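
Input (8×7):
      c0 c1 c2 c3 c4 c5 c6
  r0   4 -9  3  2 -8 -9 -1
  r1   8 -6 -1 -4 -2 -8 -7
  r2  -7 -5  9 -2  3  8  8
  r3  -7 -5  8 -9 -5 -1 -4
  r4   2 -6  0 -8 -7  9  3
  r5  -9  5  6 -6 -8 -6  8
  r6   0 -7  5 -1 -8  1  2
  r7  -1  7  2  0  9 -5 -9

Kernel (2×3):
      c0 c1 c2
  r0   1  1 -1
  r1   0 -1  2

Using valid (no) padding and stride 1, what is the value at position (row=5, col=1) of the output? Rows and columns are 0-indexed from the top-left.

10

The receptive field on the input at this output position is [5 6 -6 / -7 5 -1]. Elementwise product with the kernel and sum: 5·1 + 6·1 + -6·-1 + 5·-1 + -1·2.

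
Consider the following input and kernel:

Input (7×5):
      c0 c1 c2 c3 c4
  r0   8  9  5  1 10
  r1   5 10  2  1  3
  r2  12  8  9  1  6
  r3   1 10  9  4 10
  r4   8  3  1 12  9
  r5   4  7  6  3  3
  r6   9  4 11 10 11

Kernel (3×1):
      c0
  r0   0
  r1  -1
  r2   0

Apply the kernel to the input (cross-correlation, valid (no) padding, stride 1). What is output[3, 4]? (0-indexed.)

The receptive field on the input at this output position is [10 / 9 / 3]. Elementwise product with the kernel and sum: 9·-1.

-9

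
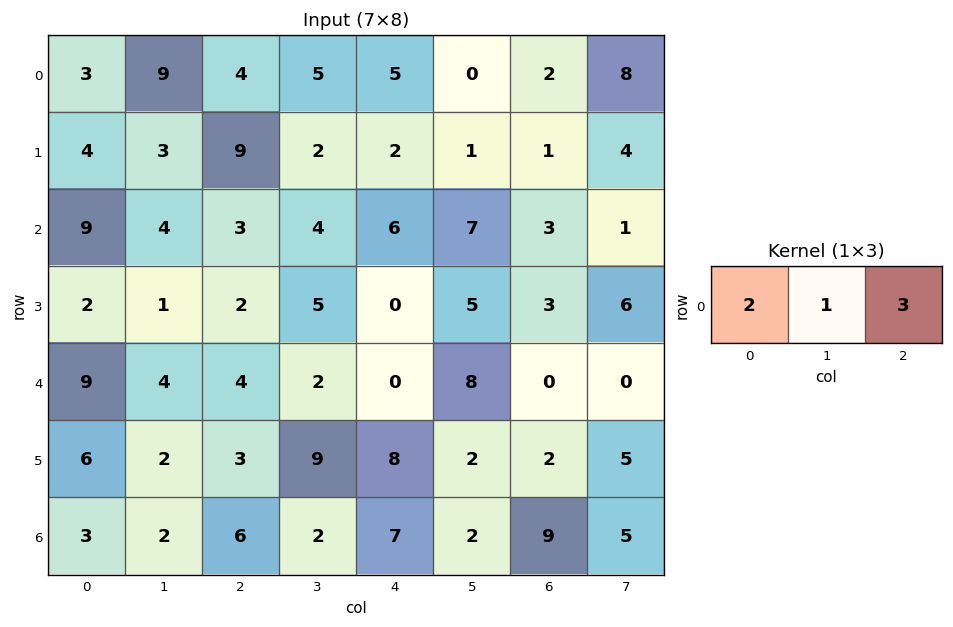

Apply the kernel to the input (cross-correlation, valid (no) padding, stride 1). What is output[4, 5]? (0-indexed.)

The receptive field on the input at this output position is [8 0 0]. Elementwise product with the kernel and sum: 8·2 + 0·1 + 0·3.

16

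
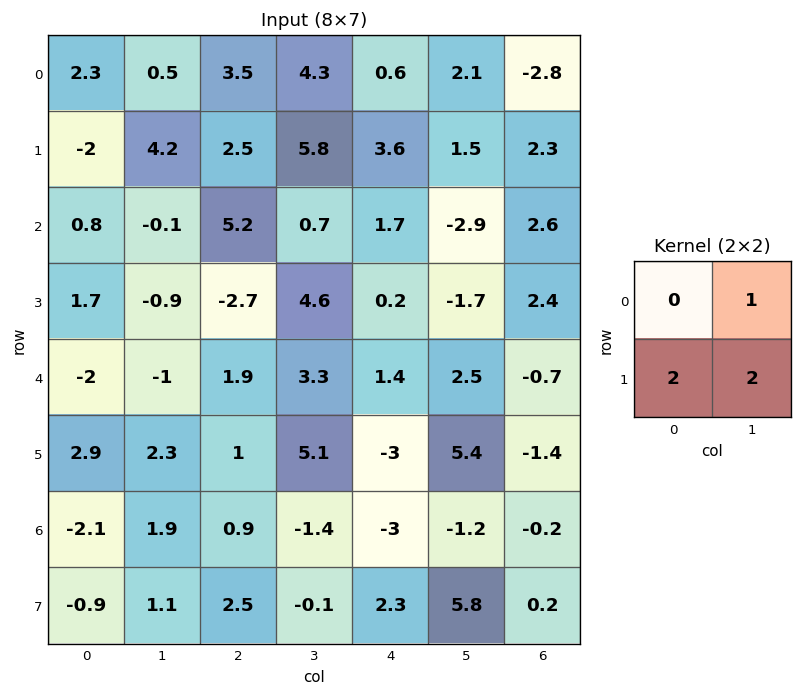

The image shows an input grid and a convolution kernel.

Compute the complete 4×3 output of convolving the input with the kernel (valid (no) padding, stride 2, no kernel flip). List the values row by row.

4.9 20.9 12.3
1.5 4.5 -5.9
9.4 15.5 7.3
2.3 3.4 15

Output[0,0]: The receptive field on the input at this output position is [2.3 0.5 / -2 4.2]. Elementwise product with the kernel and sum: 0.5·1 + -2·2 + 4.2·2.
Output[0,1]: The receptive field on the input at this output position is [3.5 4.3 / 2.5 5.8]. Elementwise product with the kernel and sum: 4.3·1 + 2.5·2 + 5.8·2.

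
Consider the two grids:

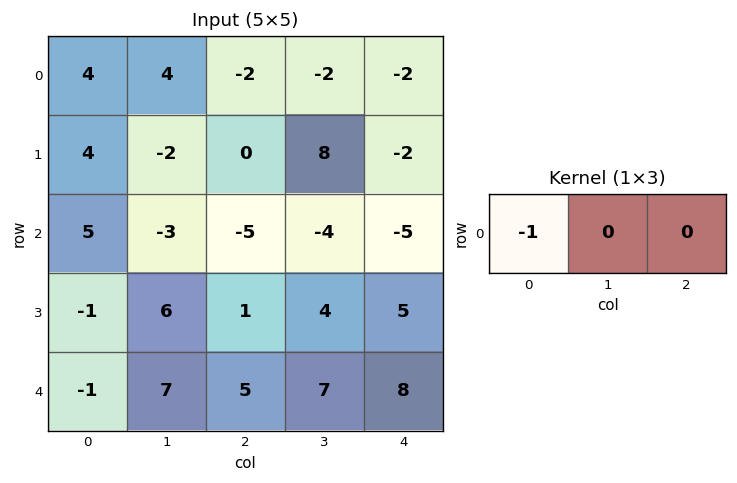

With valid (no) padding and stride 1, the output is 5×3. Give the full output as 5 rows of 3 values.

Output[0,0]: The receptive field on the input at this output position is [4 4 -2]. Elementwise product with the kernel and sum: 4·-1.

-4 -4 2
-4 2 0
-5 3 5
1 -6 -1
1 -7 -5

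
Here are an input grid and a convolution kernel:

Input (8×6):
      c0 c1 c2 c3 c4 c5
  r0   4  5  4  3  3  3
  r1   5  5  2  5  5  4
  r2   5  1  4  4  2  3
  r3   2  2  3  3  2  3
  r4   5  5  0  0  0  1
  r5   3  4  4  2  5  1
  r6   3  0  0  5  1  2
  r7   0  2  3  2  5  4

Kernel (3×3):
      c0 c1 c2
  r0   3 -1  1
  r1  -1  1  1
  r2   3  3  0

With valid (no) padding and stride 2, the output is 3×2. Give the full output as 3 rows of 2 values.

31 44
51 12
24 18

Output[0,0]: The receptive field on the input at this output position is [4 5 4 / 5 5 2 / 5 1 4]. Elementwise product with the kernel and sum: 4·3 + 5·-1 + 4·1 + 5·-1 + 5·1 + 2·1 + 5·3 + 1·3.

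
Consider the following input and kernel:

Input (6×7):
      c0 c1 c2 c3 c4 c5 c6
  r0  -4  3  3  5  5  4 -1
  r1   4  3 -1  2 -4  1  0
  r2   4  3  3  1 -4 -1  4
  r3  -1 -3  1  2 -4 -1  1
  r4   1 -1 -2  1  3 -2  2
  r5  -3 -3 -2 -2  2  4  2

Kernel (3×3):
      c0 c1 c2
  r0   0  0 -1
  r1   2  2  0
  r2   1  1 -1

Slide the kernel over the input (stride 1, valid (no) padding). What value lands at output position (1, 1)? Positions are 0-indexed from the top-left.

The receptive field on the input at this output position is [3 -1 2 / 3 3 1 / -3 1 2]. Elementwise product with the kernel and sum: 2·-1 + 3·2 + 3·2 + -3·1 + 1·1 + 2·-1.

6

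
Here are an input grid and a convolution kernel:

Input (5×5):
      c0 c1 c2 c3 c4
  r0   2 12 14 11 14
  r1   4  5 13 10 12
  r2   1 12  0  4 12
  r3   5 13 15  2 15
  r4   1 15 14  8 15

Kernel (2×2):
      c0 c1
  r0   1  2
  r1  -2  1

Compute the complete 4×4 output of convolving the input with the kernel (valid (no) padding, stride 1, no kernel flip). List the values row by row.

Output[0,0]: The receptive field on the input at this output position is [2 12 / 4 5]. Elementwise product with the kernel and sum: 2·1 + 12·2 + 4·-2 + 5·1.

23 43 20 31
24 7 37 38
28 1 -20 39
44 27 -1 31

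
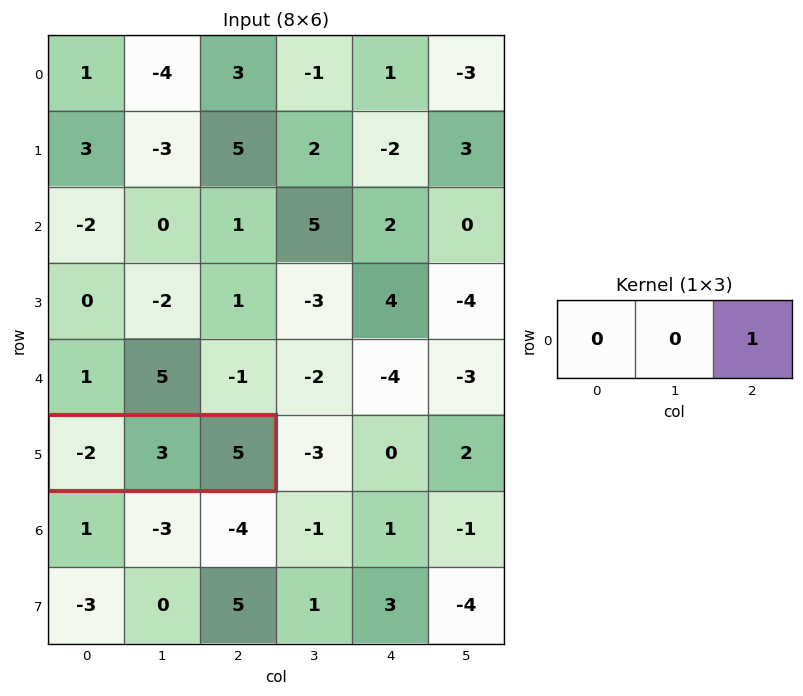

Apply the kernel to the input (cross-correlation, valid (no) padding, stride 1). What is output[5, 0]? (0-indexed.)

5

The receptive field on the input at this output position is [-2 3 5]. Elementwise product with the kernel and sum: 5·1.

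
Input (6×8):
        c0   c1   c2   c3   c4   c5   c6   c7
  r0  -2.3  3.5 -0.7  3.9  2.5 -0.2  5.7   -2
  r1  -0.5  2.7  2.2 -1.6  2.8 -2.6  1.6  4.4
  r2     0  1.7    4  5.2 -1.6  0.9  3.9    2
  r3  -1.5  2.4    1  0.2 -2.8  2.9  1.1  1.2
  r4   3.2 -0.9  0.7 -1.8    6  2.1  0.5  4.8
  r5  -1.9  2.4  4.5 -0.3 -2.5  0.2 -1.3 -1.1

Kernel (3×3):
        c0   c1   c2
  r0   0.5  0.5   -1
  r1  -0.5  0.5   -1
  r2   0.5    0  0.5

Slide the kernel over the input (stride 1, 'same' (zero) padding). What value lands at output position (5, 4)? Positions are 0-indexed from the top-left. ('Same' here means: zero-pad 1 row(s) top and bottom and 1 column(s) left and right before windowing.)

-1.3

The receptive field on the zero-padded input at this output position is [-1.8 6 2.1 / -0.3 -2.5 0.2 / 0 0 0]. Elementwise product with the kernel and sum: -1.8·0.5 + 6·0.5 + 2.1·-1 + -0.3·-0.5 + -2.5·0.5 + 0.2·-1 + 0·0.5 + 0·0.5.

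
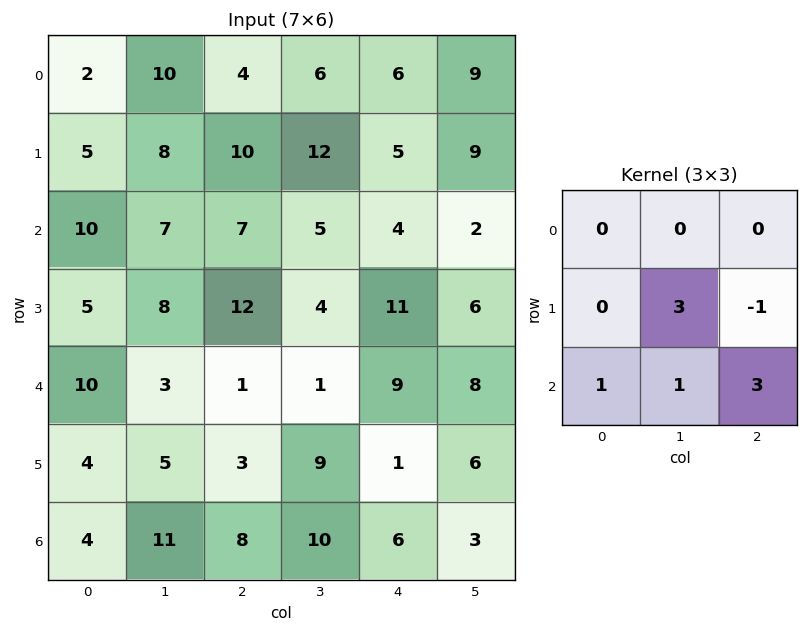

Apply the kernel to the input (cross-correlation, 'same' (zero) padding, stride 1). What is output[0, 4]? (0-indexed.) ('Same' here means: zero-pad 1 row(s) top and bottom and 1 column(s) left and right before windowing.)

The receptive field on the zero-padded input at this output position is [0 0 0 / 6 6 9 / 12 5 9]. Elementwise product with the kernel and sum: 6·3 + 9·-1 + 12·1 + 5·1 + 9·3.

53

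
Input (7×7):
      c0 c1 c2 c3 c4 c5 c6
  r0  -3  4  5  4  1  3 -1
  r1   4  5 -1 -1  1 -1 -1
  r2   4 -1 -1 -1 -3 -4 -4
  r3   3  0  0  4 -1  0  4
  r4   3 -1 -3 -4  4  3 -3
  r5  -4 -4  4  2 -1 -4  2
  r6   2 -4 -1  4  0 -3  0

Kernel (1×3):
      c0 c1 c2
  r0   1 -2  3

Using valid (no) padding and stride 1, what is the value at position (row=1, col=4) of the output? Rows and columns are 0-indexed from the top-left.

0

The receptive field on the input at this output position is [1 -1 -1]. Elementwise product with the kernel and sum: 1·1 + -1·-2 + -1·3.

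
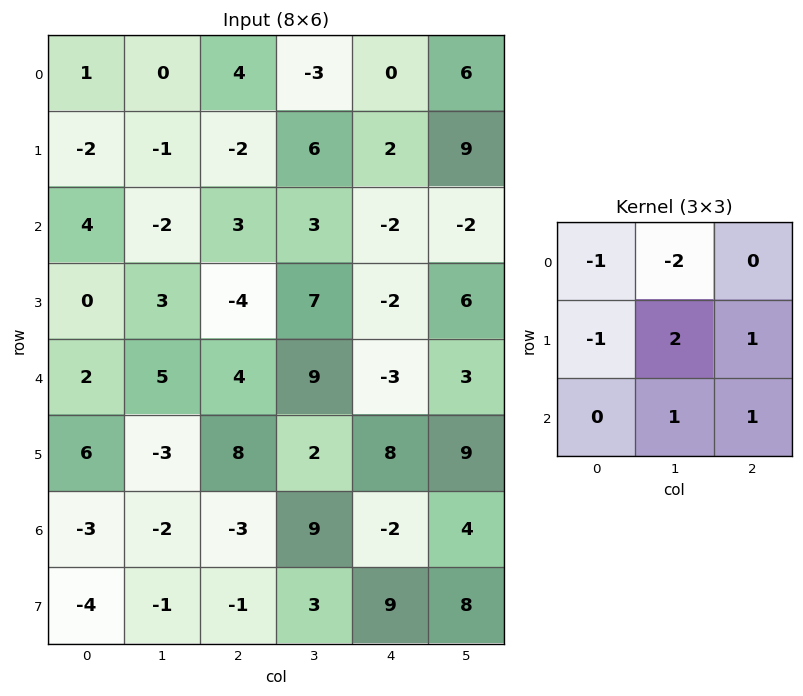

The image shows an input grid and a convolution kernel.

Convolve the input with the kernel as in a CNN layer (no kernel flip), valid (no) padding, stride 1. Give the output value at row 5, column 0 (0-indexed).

-6

The receptive field on the input at this output position is [6 -3 8 / -3 -2 -3 / -4 -1 -1]. Elementwise product with the kernel and sum: 6·-1 + -3·-2 + -3·-1 + -2·2 + -3·1 + -1·1 + -1·1.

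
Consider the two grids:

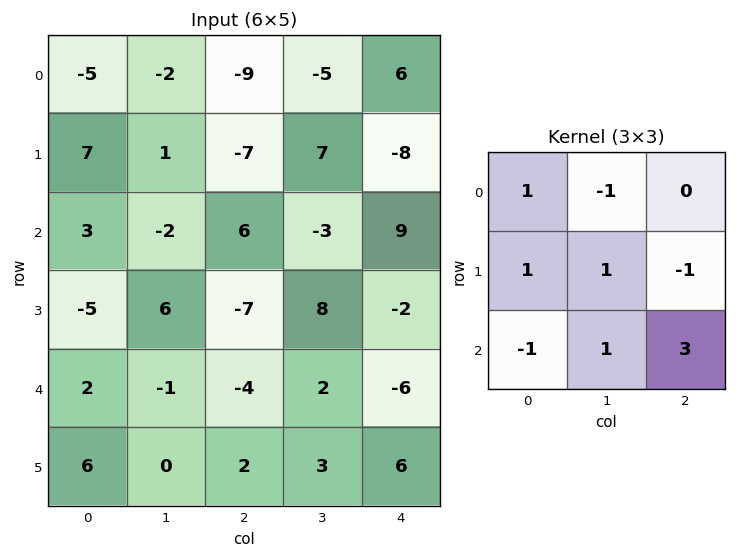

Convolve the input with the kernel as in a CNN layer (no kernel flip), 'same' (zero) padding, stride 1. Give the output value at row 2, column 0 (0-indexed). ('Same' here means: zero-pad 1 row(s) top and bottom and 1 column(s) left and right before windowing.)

11

The receptive field on the zero-padded input at this output position is [0 7 1 / 0 3 -2 / 0 -5 6]. Elementwise product with the kernel and sum: 0·1 + 7·-1 + 0·1 + 3·1 + -2·-1 + 0·-1 + -5·1 + 6·3.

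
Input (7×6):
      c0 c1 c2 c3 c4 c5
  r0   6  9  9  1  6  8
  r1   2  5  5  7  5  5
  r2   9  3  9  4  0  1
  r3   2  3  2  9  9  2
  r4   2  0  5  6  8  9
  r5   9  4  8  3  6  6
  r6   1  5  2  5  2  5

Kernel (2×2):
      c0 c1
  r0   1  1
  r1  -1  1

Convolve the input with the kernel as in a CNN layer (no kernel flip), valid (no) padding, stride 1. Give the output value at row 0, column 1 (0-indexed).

18

The receptive field on the input at this output position is [9 9 / 5 5]. Elementwise product with the kernel and sum: 9·1 + 9·1 + 5·-1 + 5·1.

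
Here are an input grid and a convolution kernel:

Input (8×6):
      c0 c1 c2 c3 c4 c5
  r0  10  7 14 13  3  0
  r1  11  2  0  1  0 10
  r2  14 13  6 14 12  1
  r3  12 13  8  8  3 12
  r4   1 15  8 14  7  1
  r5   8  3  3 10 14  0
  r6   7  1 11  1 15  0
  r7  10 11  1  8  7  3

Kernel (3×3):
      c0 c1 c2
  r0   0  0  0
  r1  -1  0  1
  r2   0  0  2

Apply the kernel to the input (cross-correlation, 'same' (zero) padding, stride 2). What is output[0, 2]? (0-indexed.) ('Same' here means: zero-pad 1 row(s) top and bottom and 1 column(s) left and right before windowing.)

The receptive field on the zero-padded input at this output position is [0 0 0 / 13 3 0 / 1 0 10]. Elementwise product with the kernel and sum: 13·-1 + 0·1 + 10·2.

7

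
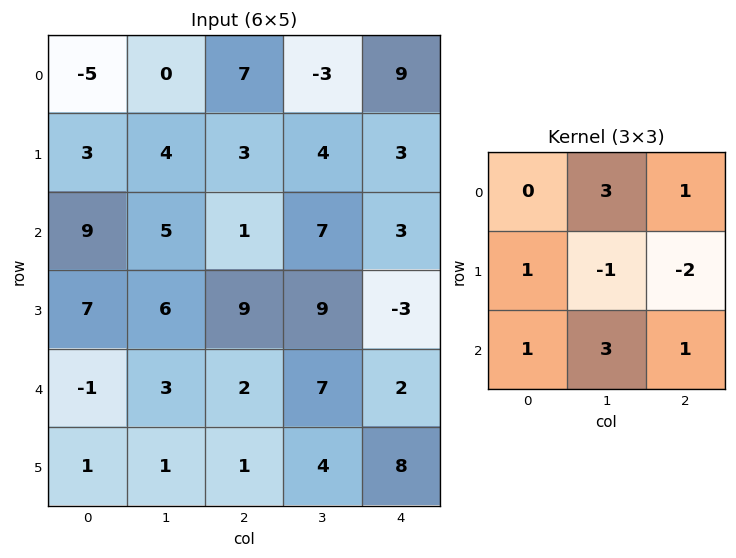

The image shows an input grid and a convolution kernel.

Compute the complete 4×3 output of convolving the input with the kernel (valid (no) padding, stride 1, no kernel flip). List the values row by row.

Output[0,0]: The receptive field on the input at this output position is [-5 0 7 / 3 4 3 / 9 5 1]. Elementwise product with the kernel and sum: 0·3 + 7·1 + 3·1 + 4·-1 + 3·-2 + 9·1 + 5·3 + 1·1.
Output[0,1]: The receptive field on the input at this output position is [0 7 -3 / 4 3 4 / 5 1 7]. Elementwise product with the kernel and sum: 7·3 + -3·1 + 4·1 + 3·-1 + 4·-2 + 5·1 + 1·3 + 7·1.

25 26 18
51 45 36
9 5 55
24 31 36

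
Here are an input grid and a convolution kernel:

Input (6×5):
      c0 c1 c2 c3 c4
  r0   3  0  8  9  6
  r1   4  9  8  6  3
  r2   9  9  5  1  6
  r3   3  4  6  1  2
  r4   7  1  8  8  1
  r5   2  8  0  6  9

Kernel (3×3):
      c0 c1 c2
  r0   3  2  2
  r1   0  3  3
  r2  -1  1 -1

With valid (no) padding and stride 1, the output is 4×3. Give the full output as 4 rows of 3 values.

Output[0,0]: The receptive field on the input at this output position is [3 0 8 / 4 9 8 / 9 9 5]. Elementwise product with the kernel and sum: 3·3 + 0·2 + 8·2 + 9·3 + 8·3 + 9·-1 + 9·1 + 5·-1.

71 71 71
83 74 56
71 59 37
62 60 48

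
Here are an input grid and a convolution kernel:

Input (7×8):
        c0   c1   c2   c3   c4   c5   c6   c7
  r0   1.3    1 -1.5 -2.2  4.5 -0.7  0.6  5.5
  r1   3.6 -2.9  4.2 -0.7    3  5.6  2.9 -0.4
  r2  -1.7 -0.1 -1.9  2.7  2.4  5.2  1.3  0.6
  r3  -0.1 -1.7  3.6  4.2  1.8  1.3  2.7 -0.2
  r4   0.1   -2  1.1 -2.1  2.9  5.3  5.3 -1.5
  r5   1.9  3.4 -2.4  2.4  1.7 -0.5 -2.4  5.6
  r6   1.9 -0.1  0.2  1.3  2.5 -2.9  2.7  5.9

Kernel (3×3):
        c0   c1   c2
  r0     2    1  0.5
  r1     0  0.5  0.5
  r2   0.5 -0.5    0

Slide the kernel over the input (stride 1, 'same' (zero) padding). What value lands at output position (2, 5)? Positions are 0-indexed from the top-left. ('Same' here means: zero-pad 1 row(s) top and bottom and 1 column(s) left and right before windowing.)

16.55

The receptive field on the zero-padded input at this output position is [3 5.6 2.9 / 2.4 5.2 1.3 / 1.8 1.3 2.7]. Elementwise product with the kernel and sum: 3·2 + 5.6·1 + 2.9·0.5 + 5.2·0.5 + 1.3·0.5 + 1.8·0.5 + 1.3·-0.5.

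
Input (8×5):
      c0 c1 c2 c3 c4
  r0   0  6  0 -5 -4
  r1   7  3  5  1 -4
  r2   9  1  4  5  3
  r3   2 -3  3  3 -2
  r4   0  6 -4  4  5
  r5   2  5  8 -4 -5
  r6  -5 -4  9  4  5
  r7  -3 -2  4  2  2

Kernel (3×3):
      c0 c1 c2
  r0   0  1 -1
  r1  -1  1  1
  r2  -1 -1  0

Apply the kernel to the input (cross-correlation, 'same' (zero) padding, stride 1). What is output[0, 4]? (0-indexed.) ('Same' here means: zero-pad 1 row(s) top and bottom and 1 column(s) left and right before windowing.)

The receptive field on the zero-padded input at this output position is [0 0 0 / -5 -4 0 / 1 -4 0]. Elementwise product with the kernel and sum: 0·1 + 0·-1 + -5·-1 + -4·1 + 0·1 + 1·-1 + -4·-1.

4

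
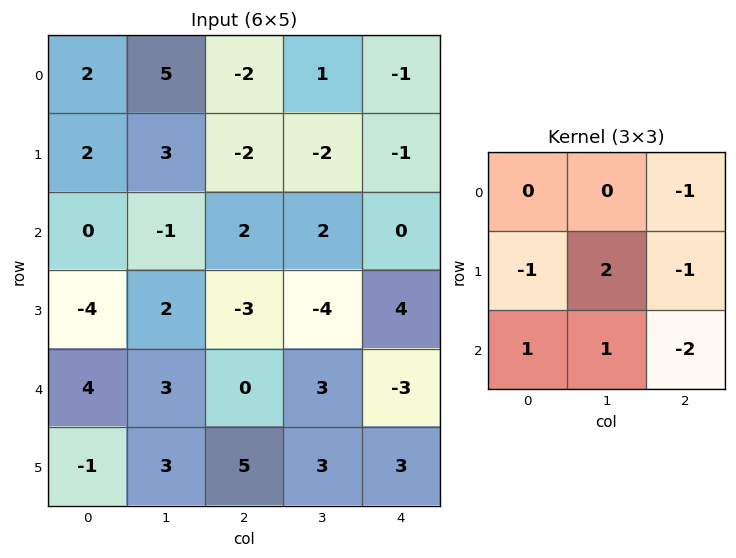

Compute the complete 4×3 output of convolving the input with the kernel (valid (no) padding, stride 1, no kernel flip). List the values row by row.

Output[0,0]: The receptive field on the input at this output position is [2 5 -2 / 2 3 -2 / 0 -1 2]. Elementwise product with the kernel and sum: -2·-1 + 2·-1 + 3·2 + -2·-1 + 0·1 + -1·1 + 2·-2.
Output[0,1]: The receptive field on the input at this output position is [5 -2 1 / 3 -2 -2 / -1 2 2]. Elementwise product with the kernel and sum: 1·-1 + 3·-1 + -2·2 + -2·-1 + -1·1 + 2·1 + 2·-2.

3 -9 4
2 12 -12
16 -9 0
-3 0 7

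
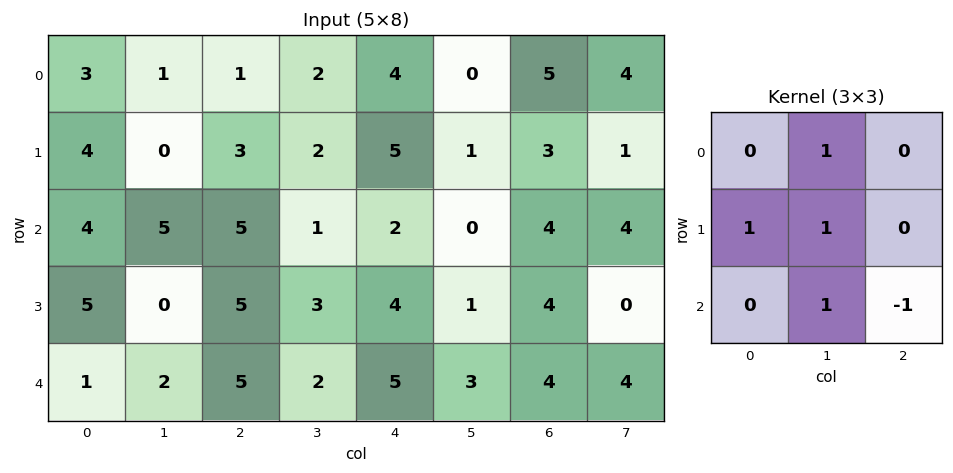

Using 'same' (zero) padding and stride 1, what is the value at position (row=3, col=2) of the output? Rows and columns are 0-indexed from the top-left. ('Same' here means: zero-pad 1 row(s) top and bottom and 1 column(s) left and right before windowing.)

13

The receptive field on the zero-padded input at this output position is [5 5 1 / 0 5 3 / 2 5 2]. Elementwise product with the kernel and sum: 5·1 + 0·1 + 5·1 + 5·1 + 2·-1.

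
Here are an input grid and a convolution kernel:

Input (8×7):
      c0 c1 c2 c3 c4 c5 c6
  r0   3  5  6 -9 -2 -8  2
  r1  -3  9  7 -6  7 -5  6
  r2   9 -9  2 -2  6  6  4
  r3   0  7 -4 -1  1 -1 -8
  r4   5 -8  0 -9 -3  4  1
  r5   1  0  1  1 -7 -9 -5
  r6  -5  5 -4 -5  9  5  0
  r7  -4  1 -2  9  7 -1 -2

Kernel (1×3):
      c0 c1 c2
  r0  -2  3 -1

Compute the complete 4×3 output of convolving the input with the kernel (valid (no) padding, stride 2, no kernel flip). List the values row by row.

3 -37 -22
-47 -16 2
-34 -24 17
29 -16 -3

Output[0,0]: The receptive field on the input at this output position is [3 5 6]. Elementwise product with the kernel and sum: 3·-2 + 5·3 + 6·-1.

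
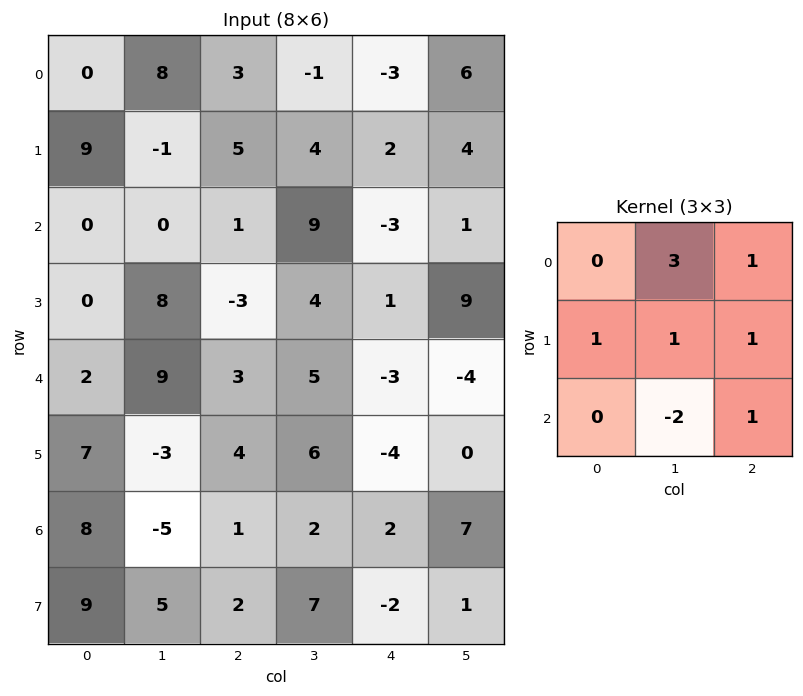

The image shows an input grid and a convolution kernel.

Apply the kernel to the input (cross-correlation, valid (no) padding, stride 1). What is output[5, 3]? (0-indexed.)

The receptive field on the input at this output position is [6 -4 0 / 2 2 7 / 7 -2 1]. Elementwise product with the kernel and sum: -4·3 + 0·1 + 2·1 + 2·1 + 7·1 + -2·-2 + 1·1.

4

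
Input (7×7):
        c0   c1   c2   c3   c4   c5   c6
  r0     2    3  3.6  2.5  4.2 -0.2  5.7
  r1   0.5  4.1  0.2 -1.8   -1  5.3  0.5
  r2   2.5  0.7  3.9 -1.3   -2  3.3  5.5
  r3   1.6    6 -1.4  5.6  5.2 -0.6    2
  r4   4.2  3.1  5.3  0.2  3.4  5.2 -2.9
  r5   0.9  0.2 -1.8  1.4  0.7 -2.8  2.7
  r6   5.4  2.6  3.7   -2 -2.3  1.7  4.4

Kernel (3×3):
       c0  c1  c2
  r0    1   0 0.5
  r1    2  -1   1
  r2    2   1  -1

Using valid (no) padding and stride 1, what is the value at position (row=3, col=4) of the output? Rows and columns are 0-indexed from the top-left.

0.8

The receptive field on the input at this output position is [5.2 -0.6 2 / 3.4 5.2 -2.9 / 0.7 -2.8 2.7]. Elementwise product with the kernel and sum: 5.2·1 + 2·0.5 + 3.4·2 + 5.2·-1 + -2.9·1 + 0.7·2 + -2.8·1 + 2.7·-1.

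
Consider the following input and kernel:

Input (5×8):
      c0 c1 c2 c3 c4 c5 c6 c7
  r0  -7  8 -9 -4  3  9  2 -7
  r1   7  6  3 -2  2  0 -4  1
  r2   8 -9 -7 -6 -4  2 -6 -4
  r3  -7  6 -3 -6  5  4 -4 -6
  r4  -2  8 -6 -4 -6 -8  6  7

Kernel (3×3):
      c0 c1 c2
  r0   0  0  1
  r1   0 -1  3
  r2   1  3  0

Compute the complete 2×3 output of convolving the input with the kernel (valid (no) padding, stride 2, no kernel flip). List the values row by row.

Output[0,0]: The receptive field on the input at this output position is [-7 8 -9 / 7 6 3 / 8 -9 -7]. Elementwise product with the kernel and sum: -9·1 + 6·-1 + 3·3 + 8·1 + -9·3.

-25 -14 -8
0 -1 -52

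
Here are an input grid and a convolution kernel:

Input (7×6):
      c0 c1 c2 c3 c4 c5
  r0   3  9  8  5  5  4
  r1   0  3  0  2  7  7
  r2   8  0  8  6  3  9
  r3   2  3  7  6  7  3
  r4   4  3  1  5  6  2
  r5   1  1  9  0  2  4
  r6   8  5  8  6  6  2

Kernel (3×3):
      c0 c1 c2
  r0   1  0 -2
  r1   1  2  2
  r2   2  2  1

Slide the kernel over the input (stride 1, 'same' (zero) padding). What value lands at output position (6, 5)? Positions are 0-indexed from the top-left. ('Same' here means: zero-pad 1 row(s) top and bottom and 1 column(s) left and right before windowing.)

12

The receptive field on the zero-padded input at this output position is [2 4 0 / 6 2 0 / 0 0 0]. Elementwise product with the kernel and sum: 2·1 + 0·-2 + 6·1 + 2·2 + 0·2 + 0·2 + 0·2 + 0·1.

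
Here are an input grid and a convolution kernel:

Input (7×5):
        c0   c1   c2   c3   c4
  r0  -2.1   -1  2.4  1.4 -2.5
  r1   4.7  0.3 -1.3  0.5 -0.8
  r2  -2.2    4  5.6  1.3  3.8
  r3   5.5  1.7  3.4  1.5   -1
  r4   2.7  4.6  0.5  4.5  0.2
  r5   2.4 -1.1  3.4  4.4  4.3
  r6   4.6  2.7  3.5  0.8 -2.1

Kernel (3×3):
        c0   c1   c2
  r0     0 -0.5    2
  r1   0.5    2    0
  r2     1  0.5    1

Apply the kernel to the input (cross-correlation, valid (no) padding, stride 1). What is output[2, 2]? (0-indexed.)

14.6

The receptive field on the input at this output position is [5.6 1.3 3.8 / 3.4 1.5 -1 / 0.5 4.5 0.2]. Elementwise product with the kernel and sum: 1.3·-0.5 + 3.8·2 + 3.4·0.5 + 1.5·2 + 0.5·1 + 4.5·0.5 + 0.2·1.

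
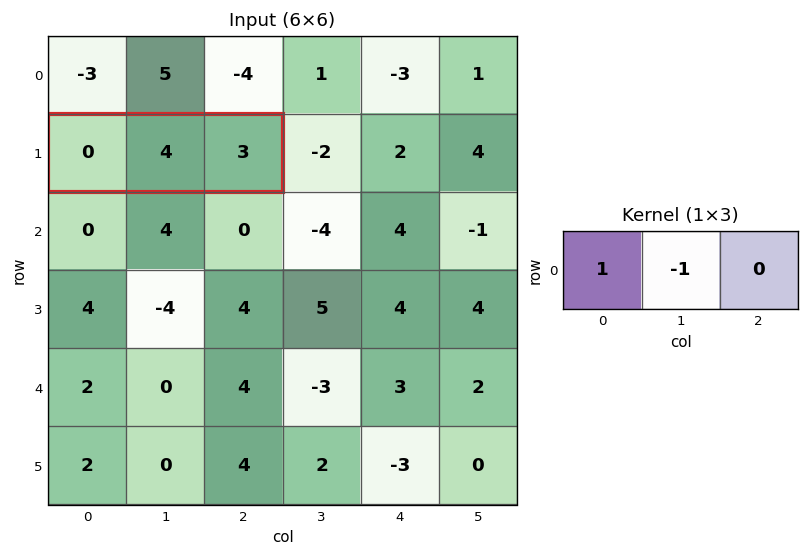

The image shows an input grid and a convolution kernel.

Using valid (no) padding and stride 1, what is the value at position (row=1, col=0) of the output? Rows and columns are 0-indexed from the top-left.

The receptive field on the input at this output position is [0 4 3]. Elementwise product with the kernel and sum: 0·1 + 4·-1.

-4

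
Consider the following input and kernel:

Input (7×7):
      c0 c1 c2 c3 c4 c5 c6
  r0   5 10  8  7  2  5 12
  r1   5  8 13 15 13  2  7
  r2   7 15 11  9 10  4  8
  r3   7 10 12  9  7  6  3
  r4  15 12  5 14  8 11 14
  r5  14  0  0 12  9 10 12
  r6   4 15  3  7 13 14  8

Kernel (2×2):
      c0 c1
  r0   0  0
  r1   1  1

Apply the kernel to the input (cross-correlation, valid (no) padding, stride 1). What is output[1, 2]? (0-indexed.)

20

The receptive field on the input at this output position is [13 15 / 11 9]. Elementwise product with the kernel and sum: 11·1 + 9·1.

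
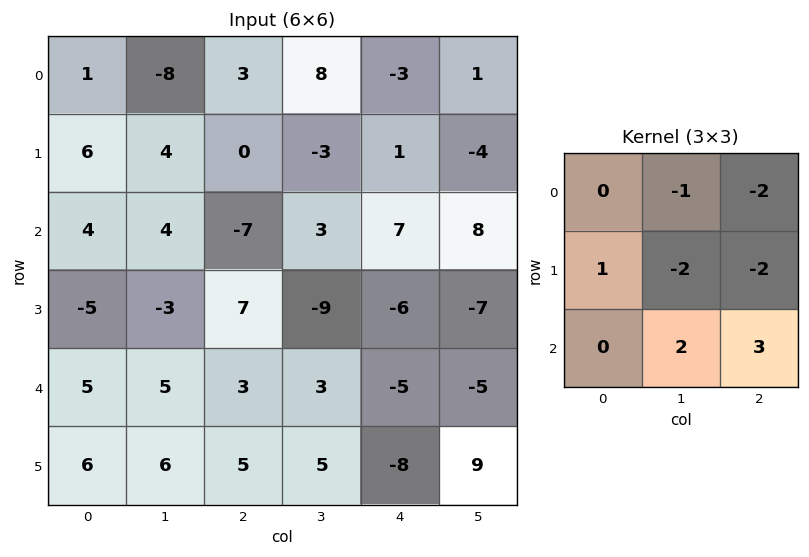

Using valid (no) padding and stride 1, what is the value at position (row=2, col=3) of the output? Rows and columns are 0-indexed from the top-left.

The receptive field on the input at this output position is [3 7 8 / -9 -6 -7 / 3 -5 -5]. Elementwise product with the kernel and sum: 7·-1 + 8·-2 + -9·1 + -6·-2 + -7·-2 + -5·2 + -5·3.

-31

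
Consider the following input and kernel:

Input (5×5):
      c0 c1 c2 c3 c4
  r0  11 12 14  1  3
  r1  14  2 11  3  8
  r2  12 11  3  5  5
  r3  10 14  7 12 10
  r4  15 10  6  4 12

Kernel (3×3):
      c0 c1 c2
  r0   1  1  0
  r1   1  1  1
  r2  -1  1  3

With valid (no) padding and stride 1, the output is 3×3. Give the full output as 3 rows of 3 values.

Output[0,0]: The receptive field on the input at this output position is [11 12 14 / 14 2 11 / 12 11 3]. Elementwise product with the kernel and sum: 11·1 + 12·1 + 14·1 + 2·1 + 11·1 + 12·-1 + 11·1 + 3·3.

58 49 54
67 61 62
67 55 71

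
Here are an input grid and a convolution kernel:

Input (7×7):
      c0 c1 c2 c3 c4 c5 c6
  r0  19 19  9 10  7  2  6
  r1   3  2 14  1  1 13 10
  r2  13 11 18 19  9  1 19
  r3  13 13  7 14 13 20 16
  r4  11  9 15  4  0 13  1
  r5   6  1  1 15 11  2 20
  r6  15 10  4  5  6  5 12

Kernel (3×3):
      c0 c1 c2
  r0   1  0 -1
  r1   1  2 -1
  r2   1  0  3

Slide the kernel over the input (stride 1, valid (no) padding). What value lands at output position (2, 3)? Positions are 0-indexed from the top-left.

The receptive field on the input at this output position is [19 9 1 / 14 13 20 / 4 0 13]. Elementwise product with the kernel and sum: 19·1 + 1·-1 + 14·1 + 13·2 + 20·-1 + 4·1 + 13·3.

81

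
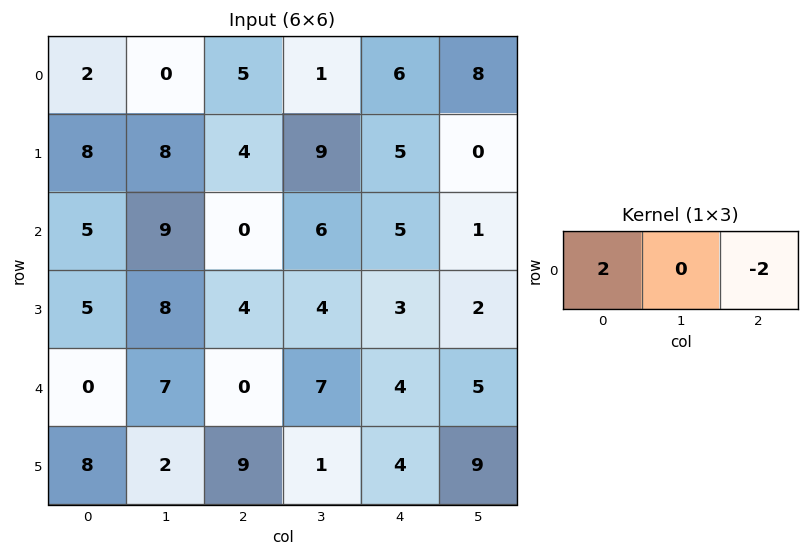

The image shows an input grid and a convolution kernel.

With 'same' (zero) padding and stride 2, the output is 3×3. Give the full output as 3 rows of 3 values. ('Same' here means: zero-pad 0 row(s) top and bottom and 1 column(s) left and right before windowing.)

Output[0,0]: The receptive field on the zero-padded input at this output position is [0 2 0]. Elementwise product with the kernel and sum: 0·2 + 0·-2.
Output[0,1]: The receptive field on the zero-padded input at this output position is [0 5 1]. Elementwise product with the kernel and sum: 0·2 + 1·-2.

0 -2 -14
-18 6 10
-14 0 4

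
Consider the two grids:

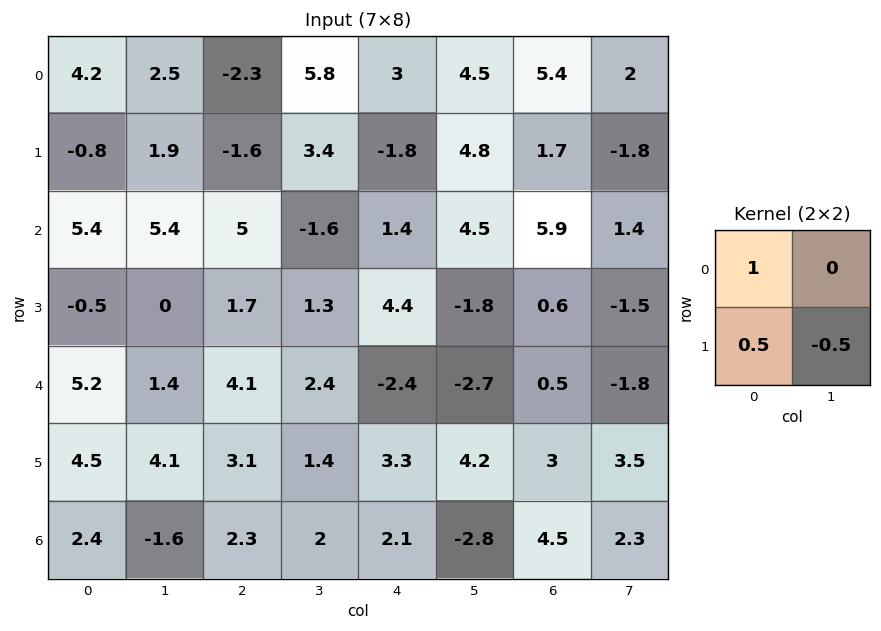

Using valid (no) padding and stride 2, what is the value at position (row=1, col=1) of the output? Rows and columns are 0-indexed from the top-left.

The receptive field on the input at this output position is [5 -1.6 / 1.7 1.3]. Elementwise product with the kernel and sum: 5·1 + 1.7·0.5 + 1.3·-0.5.

5.2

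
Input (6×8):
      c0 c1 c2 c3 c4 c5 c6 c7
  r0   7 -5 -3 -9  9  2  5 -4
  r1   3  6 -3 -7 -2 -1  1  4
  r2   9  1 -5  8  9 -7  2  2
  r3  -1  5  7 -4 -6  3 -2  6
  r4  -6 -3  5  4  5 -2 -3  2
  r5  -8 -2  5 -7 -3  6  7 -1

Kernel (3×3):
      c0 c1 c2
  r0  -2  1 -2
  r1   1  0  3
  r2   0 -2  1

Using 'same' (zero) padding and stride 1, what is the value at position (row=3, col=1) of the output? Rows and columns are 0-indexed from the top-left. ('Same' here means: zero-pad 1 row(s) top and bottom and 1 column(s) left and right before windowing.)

The receptive field on the zero-padded input at this output position is [9 1 -5 / -1 5 7 / -6 -3 5]. Elementwise product with the kernel and sum: 9·-2 + 1·1 + -5·-2 + -1·1 + 7·3 + -3·-2 + 5·1.

24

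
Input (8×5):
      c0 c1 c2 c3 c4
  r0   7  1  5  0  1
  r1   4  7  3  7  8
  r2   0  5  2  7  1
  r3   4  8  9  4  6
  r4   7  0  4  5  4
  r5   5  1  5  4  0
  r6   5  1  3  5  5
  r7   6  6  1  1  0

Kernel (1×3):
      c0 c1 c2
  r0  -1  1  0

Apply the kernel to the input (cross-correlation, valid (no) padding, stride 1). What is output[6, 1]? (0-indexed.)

The receptive field on the input at this output position is [1 3 5]. Elementwise product with the kernel and sum: 1·-1 + 3·1.

2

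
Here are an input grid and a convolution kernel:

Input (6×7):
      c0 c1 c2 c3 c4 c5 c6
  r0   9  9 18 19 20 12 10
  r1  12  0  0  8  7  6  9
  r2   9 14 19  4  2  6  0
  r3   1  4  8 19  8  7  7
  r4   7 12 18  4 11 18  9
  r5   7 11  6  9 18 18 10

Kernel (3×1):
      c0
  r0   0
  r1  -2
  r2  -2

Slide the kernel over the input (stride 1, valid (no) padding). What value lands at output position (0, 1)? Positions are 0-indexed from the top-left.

The receptive field on the input at this output position is [9 / 0 / 14]. Elementwise product with the kernel and sum: 0·-2 + 14·-2.

-28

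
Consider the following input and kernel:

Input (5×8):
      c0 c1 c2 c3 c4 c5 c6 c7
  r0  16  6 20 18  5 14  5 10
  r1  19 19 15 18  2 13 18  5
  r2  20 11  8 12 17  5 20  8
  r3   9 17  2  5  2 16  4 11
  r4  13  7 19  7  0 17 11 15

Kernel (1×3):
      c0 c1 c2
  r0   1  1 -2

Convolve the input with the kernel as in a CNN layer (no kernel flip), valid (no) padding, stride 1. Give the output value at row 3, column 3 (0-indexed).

-25

The receptive field on the input at this output position is [5 2 16]. Elementwise product with the kernel and sum: 5·1 + 2·1 + 16·-2.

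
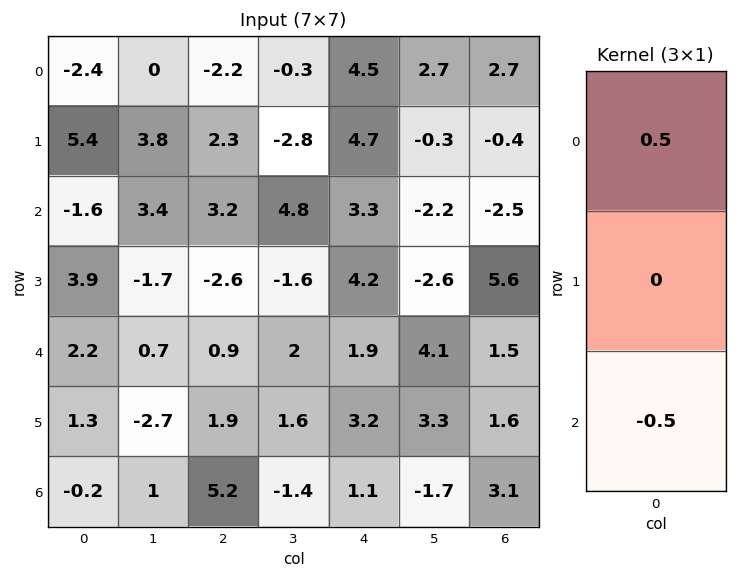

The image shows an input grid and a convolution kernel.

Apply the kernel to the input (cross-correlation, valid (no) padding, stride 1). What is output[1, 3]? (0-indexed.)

-0.6

The receptive field on the input at this output position is [-2.8 / 4.8 / -1.6]. Elementwise product with the kernel and sum: -2.8·0.5 + -1.6·-0.5.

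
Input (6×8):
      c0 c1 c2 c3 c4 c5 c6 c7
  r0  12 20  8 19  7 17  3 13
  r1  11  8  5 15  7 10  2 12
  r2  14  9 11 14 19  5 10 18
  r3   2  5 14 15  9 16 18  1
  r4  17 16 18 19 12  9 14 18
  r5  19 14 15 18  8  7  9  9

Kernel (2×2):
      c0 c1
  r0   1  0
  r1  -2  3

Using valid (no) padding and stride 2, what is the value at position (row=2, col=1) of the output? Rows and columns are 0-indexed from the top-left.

42

The receptive field on the input at this output position is [18 19 / 15 18]. Elementwise product with the kernel and sum: 18·1 + 15·-2 + 18·3.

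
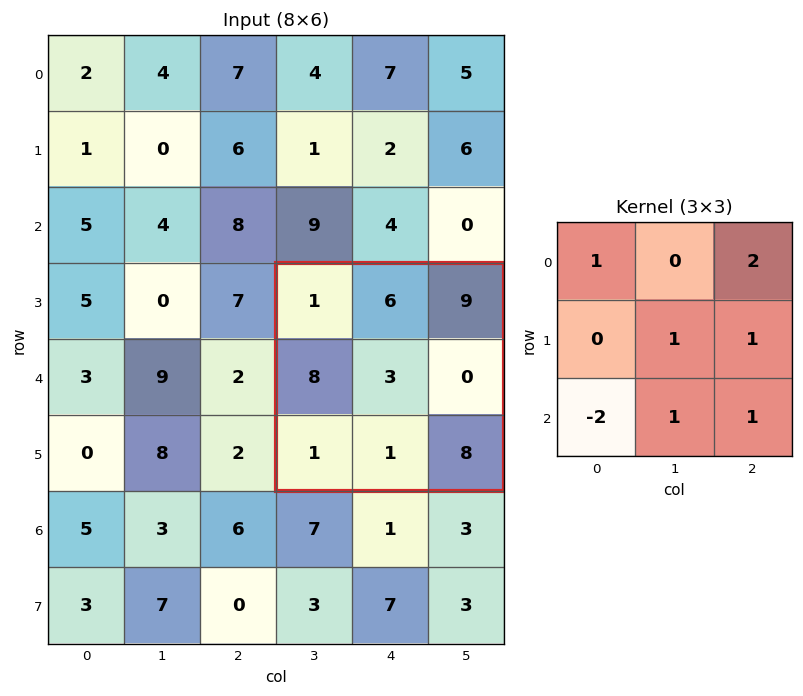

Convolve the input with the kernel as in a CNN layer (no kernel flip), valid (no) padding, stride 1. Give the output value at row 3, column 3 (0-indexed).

29

The receptive field on the input at this output position is [1 6 9 / 8 3 0 / 1 1 8]. Elementwise product with the kernel and sum: 1·1 + 9·2 + 3·1 + 0·1 + 1·-2 + 1·1 + 8·1.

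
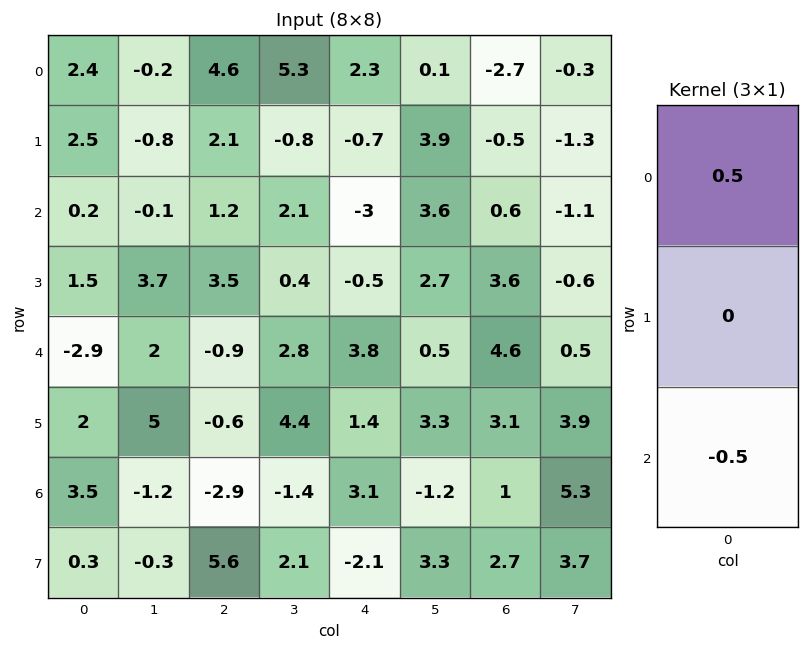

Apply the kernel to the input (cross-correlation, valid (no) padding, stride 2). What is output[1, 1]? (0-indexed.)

The receptive field on the input at this output position is [1.2 / 3.5 / -0.9]. Elementwise product with the kernel and sum: 1.2·0.5 + -0.9·-0.5.

1.05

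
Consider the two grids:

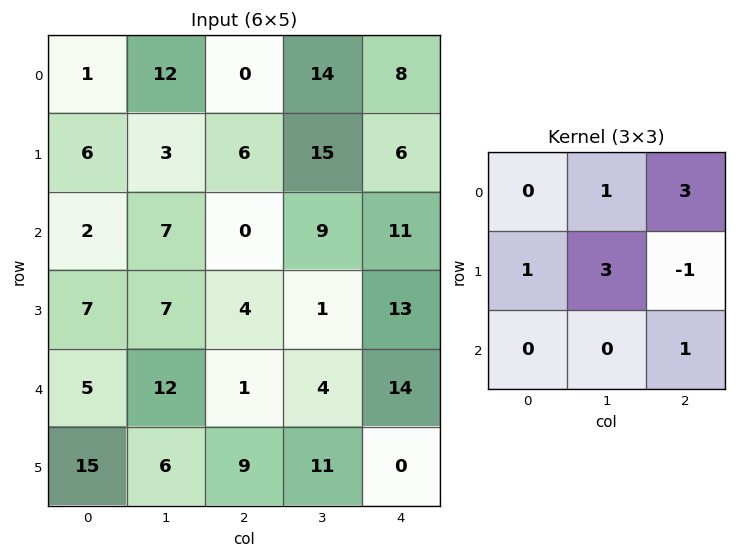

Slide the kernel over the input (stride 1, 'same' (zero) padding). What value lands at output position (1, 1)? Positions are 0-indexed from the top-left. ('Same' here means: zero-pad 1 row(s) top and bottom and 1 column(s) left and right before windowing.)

21

The receptive field on the zero-padded input at this output position is [1 12 0 / 6 3 6 / 2 7 0]. Elementwise product with the kernel and sum: 12·1 + 0·3 + 6·1 + 3·3 + 6·-1 + 0·1.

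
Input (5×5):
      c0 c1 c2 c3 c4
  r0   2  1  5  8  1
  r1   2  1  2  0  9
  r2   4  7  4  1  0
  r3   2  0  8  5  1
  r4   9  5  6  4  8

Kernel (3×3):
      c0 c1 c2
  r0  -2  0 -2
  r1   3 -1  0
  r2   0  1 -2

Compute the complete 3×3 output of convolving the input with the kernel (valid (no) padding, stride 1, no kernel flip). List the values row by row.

Output[0,0]: The receptive field on the input at this output position is [2 1 5 / 2 1 2 / 4 7 4]. Elementwise product with the kernel and sum: 2·-2 + 5·-2 + 2·3 + 1·-1 + 7·1 + 4·-2.
Output[0,1]: The receptive field on the input at this output position is [1 5 8 / 1 2 0 / 7 4 1]. Elementwise product with the kernel and sum: 1·-2 + 8·-2 + 1·3 + 2·-1 + 4·1 + 1·-2.

-10 -15 -5
-19 13 -8
-17 -26 -1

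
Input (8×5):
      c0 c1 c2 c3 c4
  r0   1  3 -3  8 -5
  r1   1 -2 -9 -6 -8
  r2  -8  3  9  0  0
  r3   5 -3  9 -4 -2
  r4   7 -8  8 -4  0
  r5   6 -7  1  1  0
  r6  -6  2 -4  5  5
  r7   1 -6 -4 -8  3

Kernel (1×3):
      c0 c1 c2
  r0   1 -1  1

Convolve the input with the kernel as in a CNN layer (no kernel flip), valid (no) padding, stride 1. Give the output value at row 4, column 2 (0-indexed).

The receptive field on the input at this output position is [8 -4 0]. Elementwise product with the kernel and sum: 8·1 + -4·-1 + 0·1.

12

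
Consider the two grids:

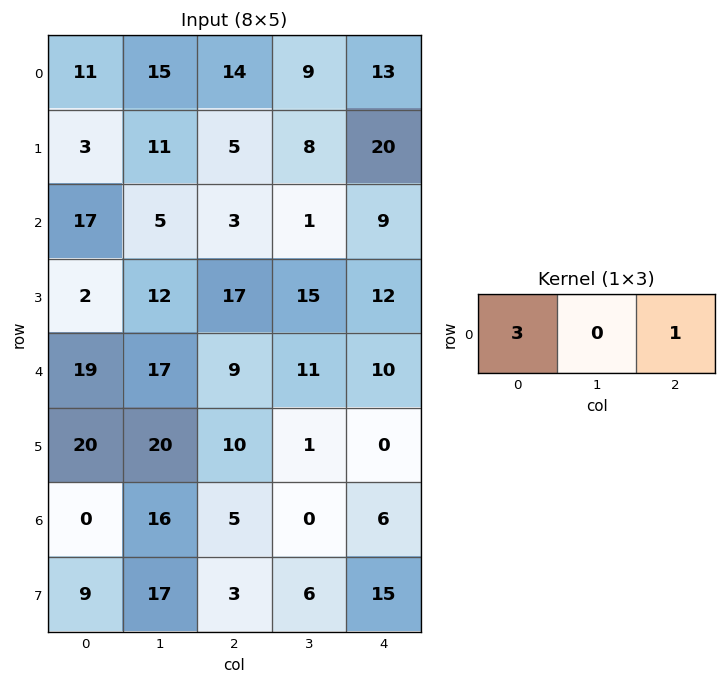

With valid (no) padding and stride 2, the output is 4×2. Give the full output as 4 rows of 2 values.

47 55
54 18
66 37
5 21

Output[0,0]: The receptive field on the input at this output position is [11 15 14]. Elementwise product with the kernel and sum: 11·3 + 14·1.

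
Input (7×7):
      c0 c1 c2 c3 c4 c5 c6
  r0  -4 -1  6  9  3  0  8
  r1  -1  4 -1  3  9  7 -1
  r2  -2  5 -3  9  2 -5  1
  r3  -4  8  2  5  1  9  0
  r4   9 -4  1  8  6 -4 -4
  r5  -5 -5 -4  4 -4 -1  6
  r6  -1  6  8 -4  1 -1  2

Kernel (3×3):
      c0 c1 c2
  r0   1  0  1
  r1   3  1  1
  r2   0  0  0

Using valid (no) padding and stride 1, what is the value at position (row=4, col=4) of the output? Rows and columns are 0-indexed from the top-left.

The receptive field on the input at this output position is [6 -4 -4 / -4 -1 6 / 1 -1 2]. Elementwise product with the kernel and sum: 6·1 + -4·1 + -4·3 + -1·1 + 6·1.

-5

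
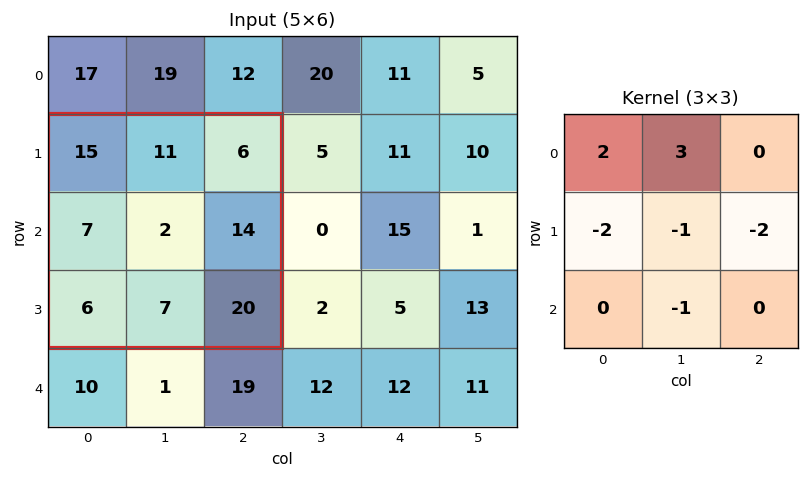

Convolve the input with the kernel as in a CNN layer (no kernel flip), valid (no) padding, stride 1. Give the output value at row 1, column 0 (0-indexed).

The receptive field on the input at this output position is [15 11 6 / 7 2 14 / 6 7 20]. Elementwise product with the kernel and sum: 15·2 + 11·3 + 7·-2 + 2·-1 + 14·-2 + 7·-1.

12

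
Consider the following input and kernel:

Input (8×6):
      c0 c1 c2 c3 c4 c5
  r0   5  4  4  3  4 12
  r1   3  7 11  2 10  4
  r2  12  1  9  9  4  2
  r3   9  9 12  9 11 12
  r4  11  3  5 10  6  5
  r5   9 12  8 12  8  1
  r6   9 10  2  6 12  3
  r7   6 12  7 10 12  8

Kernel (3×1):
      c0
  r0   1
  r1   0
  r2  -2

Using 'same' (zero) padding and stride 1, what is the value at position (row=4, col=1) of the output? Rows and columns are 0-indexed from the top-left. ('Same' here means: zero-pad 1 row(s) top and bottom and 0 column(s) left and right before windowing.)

The receptive field on the zero-padded input at this output position is [9 / 3 / 12]. Elementwise product with the kernel and sum: 9·1 + 12·-2.

-15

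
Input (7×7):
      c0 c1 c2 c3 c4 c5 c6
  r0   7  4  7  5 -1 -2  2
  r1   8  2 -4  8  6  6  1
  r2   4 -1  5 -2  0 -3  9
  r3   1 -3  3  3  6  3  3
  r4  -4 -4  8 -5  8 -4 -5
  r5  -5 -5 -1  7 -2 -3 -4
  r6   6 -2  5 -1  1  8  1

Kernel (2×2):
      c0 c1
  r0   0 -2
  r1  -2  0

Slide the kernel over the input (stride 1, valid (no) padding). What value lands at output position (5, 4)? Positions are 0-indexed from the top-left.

The receptive field on the input at this output position is [-2 -3 / 1 8]. Elementwise product with the kernel and sum: -3·-2 + 1·-2.

4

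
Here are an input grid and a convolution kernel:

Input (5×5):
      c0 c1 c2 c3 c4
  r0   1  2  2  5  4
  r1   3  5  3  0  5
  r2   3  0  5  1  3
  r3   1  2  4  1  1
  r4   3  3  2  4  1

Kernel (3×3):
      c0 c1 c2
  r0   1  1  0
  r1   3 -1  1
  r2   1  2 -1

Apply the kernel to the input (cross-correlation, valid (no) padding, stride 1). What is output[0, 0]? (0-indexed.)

The receptive field on the input at this output position is [1 2 2 / 3 5 3 / 3 0 5]. Elementwise product with the kernel and sum: 1·1 + 2·1 + 3·3 + 5·-1 + 3·1 + 3·1 + 0·2 + 5·-1.

8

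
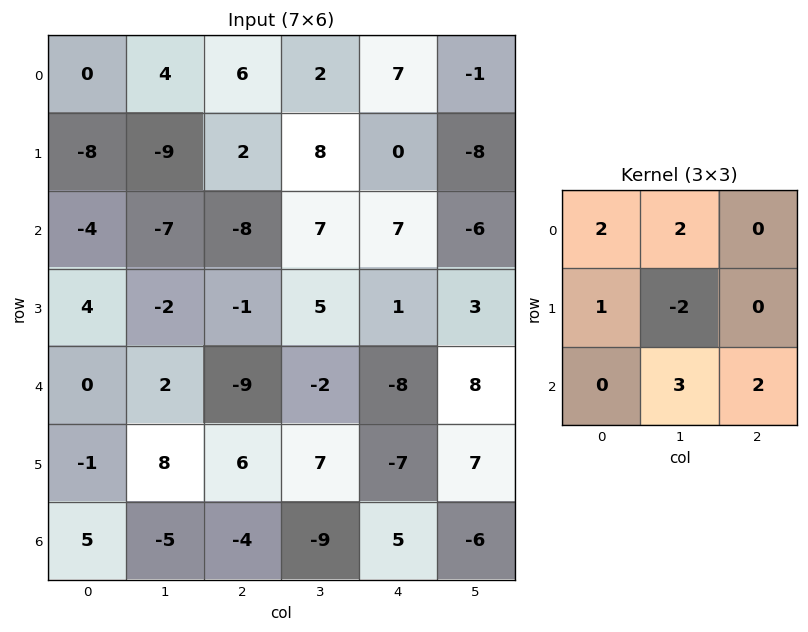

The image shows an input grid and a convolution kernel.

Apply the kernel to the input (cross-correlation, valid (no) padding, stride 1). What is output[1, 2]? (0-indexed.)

15

The receptive field on the input at this output position is [2 8 0 / -8 7 7 / -1 5 1]. Elementwise product with the kernel and sum: 2·2 + 8·2 + -8·1 + 7·-2 + 5·3 + 1·2.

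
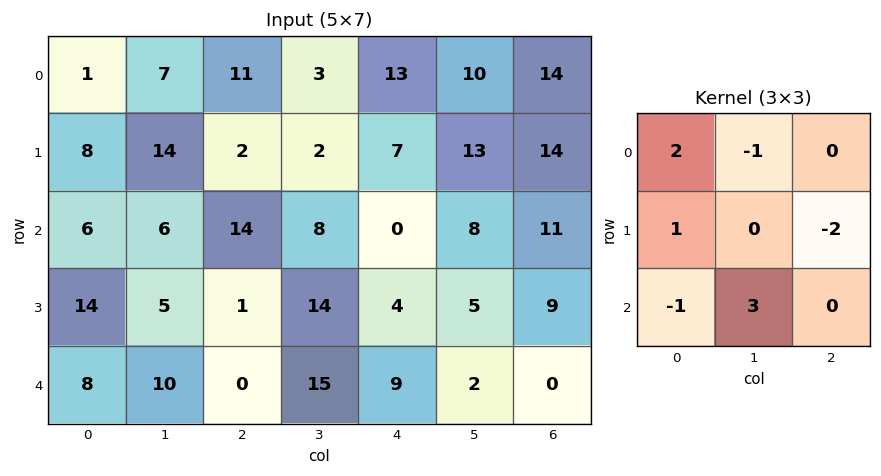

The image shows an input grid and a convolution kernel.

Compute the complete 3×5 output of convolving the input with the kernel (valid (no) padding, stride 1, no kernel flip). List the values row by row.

Output[0,0]: The receptive field on the input at this output position is [1 7 11 / 8 14 2 / 6 6 14]. Elementwise product with the kernel and sum: 1·2 + 7·-1 + 8·1 + 2·-2 + 6·-1 + 6·3.

11 49 17 -39 19
-19 14 57 -13 -10
40 -35 58 32 -25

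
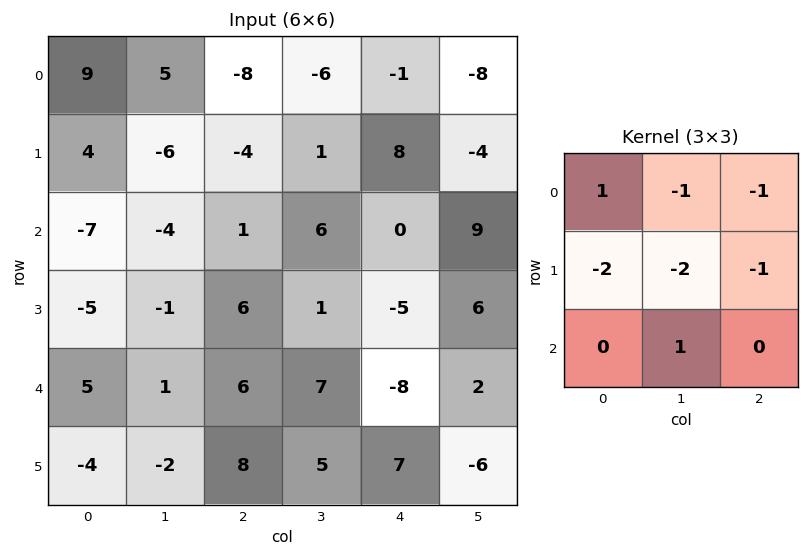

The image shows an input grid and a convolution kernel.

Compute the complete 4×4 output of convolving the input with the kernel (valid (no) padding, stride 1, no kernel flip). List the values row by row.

16 39 3 -11
34 3 -26 -29
3 -16 -7 -9
-30 -21 -3 7

Output[0,0]: The receptive field on the input at this output position is [9 5 -8 / 4 -6 -4 / -7 -4 1]. Elementwise product with the kernel and sum: 9·1 + 5·-1 + -8·-1 + 4·-2 + -6·-2 + -4·-1 + -4·1.
Output[0,1]: The receptive field on the input at this output position is [5 -8 -6 / -6 -4 1 / -4 1 6]. Elementwise product with the kernel and sum: 5·1 + -8·-1 + -6·-1 + -6·-2 + -4·-2 + 1·-1 + 1·1.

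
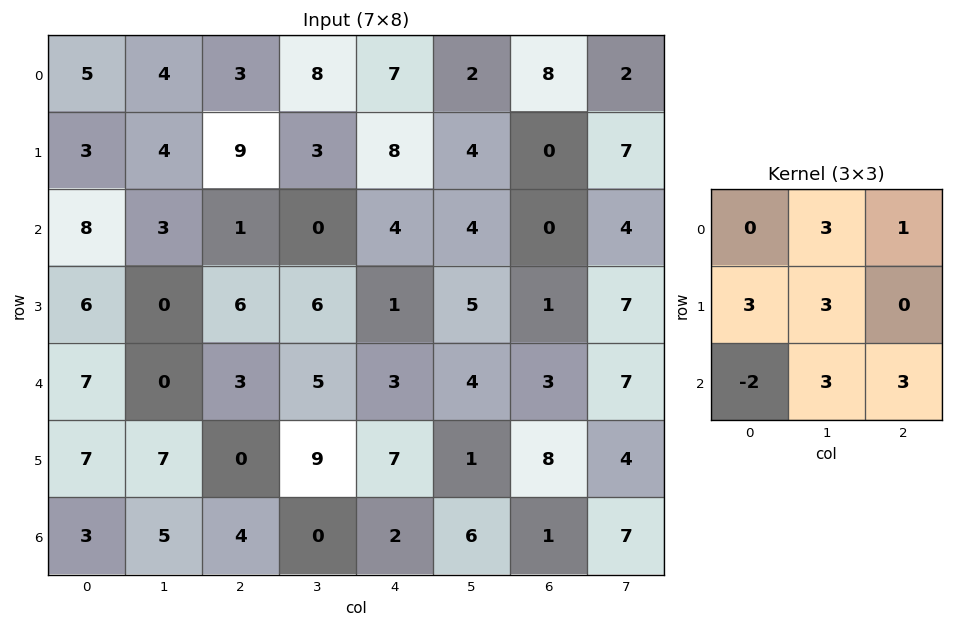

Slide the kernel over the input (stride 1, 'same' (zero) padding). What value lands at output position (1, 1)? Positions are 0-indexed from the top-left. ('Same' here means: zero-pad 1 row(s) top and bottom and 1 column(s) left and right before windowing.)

The receptive field on the zero-padded input at this output position is [5 4 3 / 3 4 9 / 8 3 1]. Elementwise product with the kernel and sum: 4·3 + 3·1 + 3·3 + 4·3 + 8·-2 + 3·3 + 1·3.

32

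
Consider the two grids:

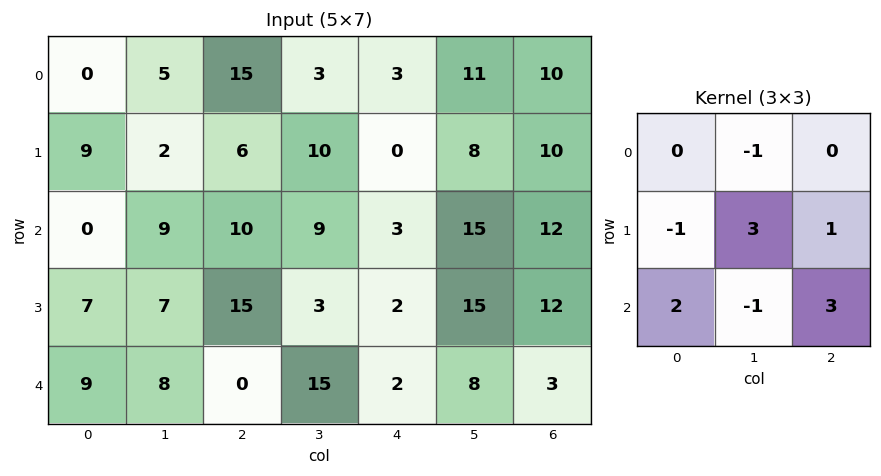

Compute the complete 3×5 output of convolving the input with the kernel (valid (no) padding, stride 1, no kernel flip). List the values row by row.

Output[0,0]: The receptive field on the input at this output position is [0 5 15 / 9 2 6 / 0 9 10]. Elementwise product with the kernel and sum: 5·-1 + 9·-1 + 2·3 + 6·1 + 0·2 + 9·-1 + 10·3.

19 46 41 55 50
87 32 43 64 71
30 92 -22 67 45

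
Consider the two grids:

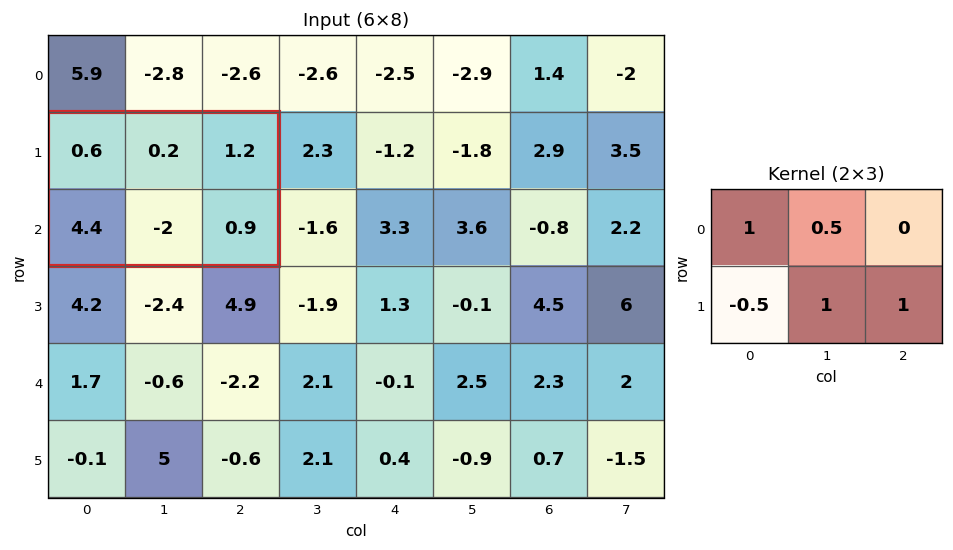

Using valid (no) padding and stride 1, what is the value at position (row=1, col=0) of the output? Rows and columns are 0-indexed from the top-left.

-2.6

The receptive field on the input at this output position is [0.6 0.2 1.2 / 4.4 -2 0.9]. Elementwise product with the kernel and sum: 0.6·1 + 0.2·0.5 + 4.4·-0.5 + -2·1 + 0.9·1.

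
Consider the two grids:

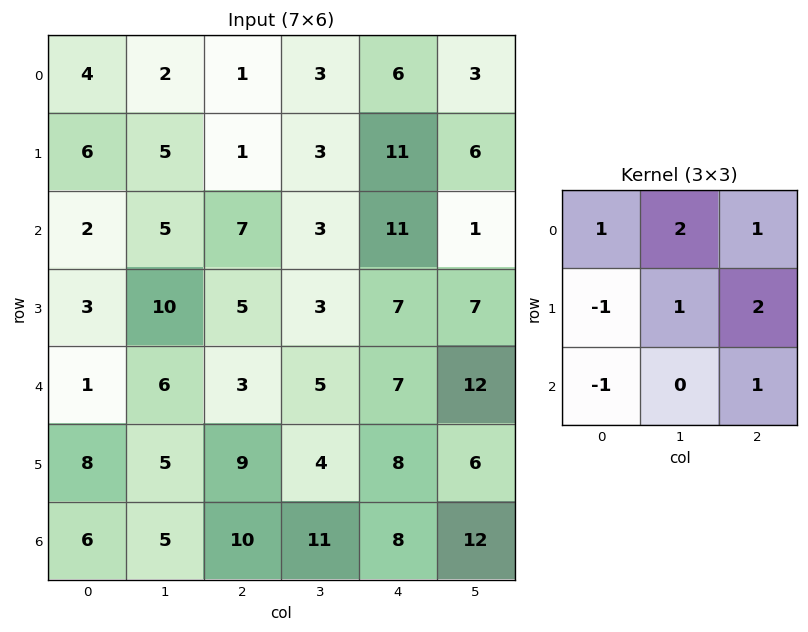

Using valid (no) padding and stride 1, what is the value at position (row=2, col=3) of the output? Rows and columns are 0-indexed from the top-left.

51

The receptive field on the input at this output position is [3 11 1 / 3 7 7 / 5 7 12]. Elementwise product with the kernel and sum: 3·1 + 11·2 + 1·1 + 3·-1 + 7·1 + 7·2 + 5·-1 + 12·1.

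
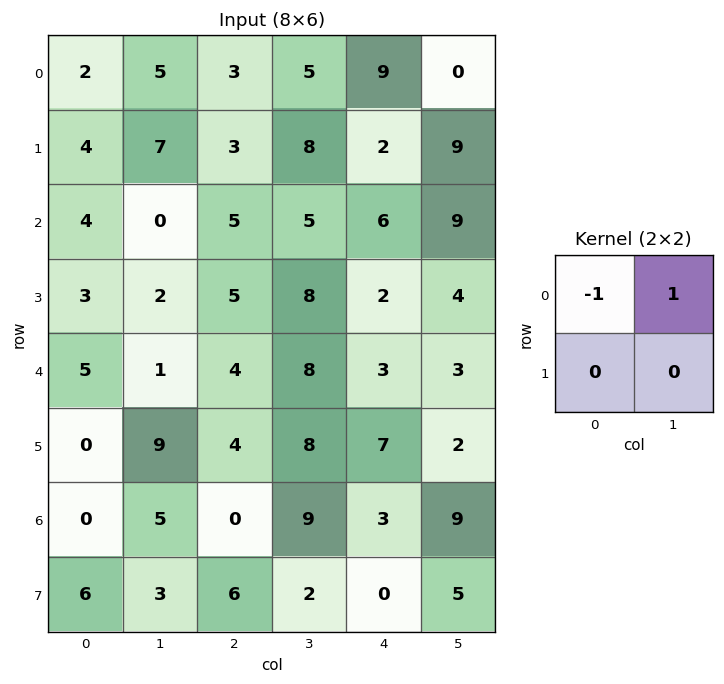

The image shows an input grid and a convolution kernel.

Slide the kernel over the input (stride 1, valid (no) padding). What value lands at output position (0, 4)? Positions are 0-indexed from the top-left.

The receptive field on the input at this output position is [9 0 / 2 9]. Elementwise product with the kernel and sum: 9·-1 + 0·1.

-9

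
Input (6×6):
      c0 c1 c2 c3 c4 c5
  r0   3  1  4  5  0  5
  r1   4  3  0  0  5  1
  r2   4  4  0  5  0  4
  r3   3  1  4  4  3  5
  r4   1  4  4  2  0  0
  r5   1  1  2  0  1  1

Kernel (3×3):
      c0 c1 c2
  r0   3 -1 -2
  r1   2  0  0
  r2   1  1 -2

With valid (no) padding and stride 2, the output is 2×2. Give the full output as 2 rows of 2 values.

Output[0,0]: The receptive field on the input at this output position is [3 1 4 / 4 3 0 / 4 4 0]. Elementwise product with the kernel and sum: 3·3 + 1·-1 + 4·-2 + 4·2 + 4·1 + 4·1 + 0·-2.
Output[0,1]: The receptive field on the input at this output position is [4 5 0 / 0 0 5 / 0 5 0]. Elementwise product with the kernel and sum: 4·3 + 5·-1 + 0·-2 + 0·2 + 0·1 + 5·1 + 0·-2.

16 12
11 9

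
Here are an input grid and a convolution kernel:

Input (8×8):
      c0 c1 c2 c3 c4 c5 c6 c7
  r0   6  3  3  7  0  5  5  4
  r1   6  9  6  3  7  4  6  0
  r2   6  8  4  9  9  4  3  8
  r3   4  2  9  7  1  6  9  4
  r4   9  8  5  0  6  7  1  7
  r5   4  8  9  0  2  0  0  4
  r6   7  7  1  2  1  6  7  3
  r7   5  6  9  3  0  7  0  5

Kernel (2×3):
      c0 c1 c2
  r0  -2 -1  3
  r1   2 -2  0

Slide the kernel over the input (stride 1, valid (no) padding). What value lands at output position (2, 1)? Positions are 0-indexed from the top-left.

The receptive field on the input at this output position is [8 4 9 / 2 9 7]. Elementwise product with the kernel and sum: 8·-2 + 4·-1 + 9·3 + 2·2 + 9·-2.

-7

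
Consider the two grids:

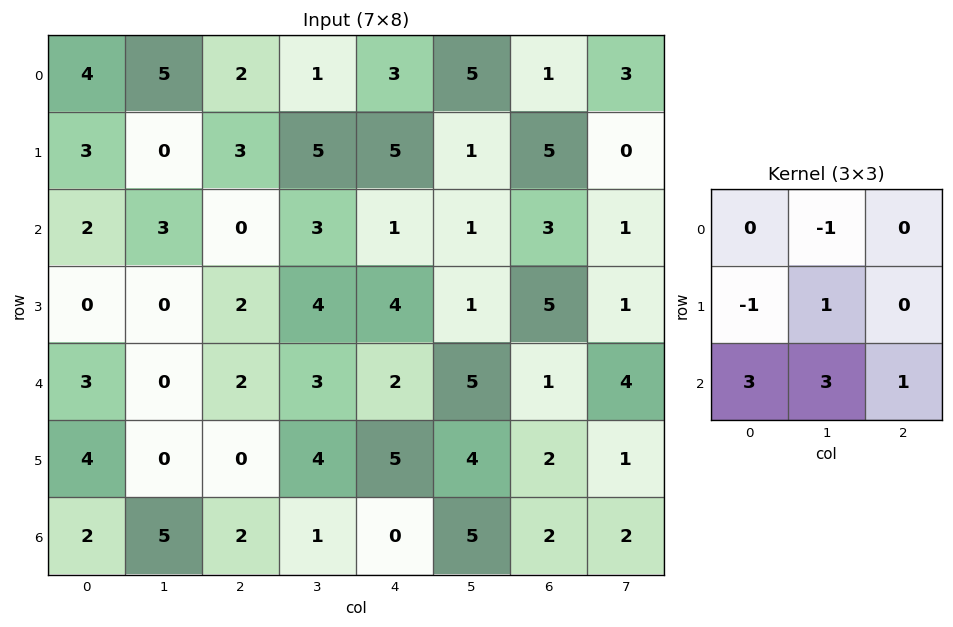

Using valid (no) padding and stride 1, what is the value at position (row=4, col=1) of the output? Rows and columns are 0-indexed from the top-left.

20

The receptive field on the input at this output position is [0 2 3 / 0 0 4 / 5 2 1]. Elementwise product with the kernel and sum: 2·-1 + 0·-1 + 0·1 + 5·3 + 2·3 + 1·1.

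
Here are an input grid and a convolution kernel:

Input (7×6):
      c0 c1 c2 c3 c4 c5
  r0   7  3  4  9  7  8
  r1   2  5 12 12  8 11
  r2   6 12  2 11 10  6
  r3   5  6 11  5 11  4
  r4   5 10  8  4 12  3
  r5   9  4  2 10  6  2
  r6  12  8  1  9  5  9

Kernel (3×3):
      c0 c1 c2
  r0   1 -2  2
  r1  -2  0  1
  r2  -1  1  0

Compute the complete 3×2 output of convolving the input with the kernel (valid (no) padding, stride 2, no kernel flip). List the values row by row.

23 -7
-8 -15
-19 34

Output[0,0]: The receptive field on the input at this output position is [7 3 4 / 2 5 12 / 6 12 2]. Elementwise product with the kernel and sum: 7·1 + 3·-2 + 4·2 + 2·-2 + 12·1 + 6·-1 + 12·1.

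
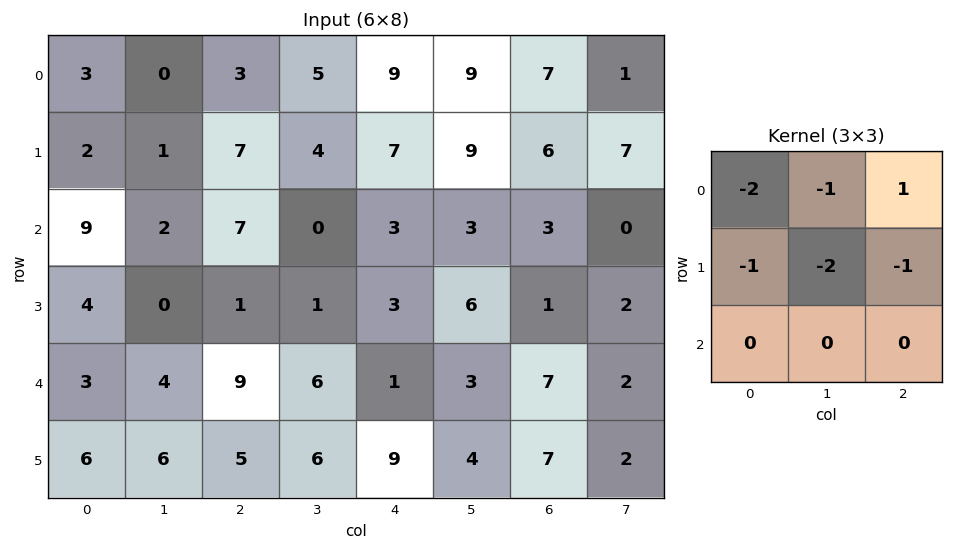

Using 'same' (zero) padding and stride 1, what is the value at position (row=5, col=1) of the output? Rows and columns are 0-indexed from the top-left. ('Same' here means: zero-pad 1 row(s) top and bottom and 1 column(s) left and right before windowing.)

-24

The receptive field on the zero-padded input at this output position is [3 4 9 / 6 6 5 / 0 0 0]. Elementwise product with the kernel and sum: 3·-2 + 4·-1 + 9·1 + 6·-1 + 6·-2 + 5·-1.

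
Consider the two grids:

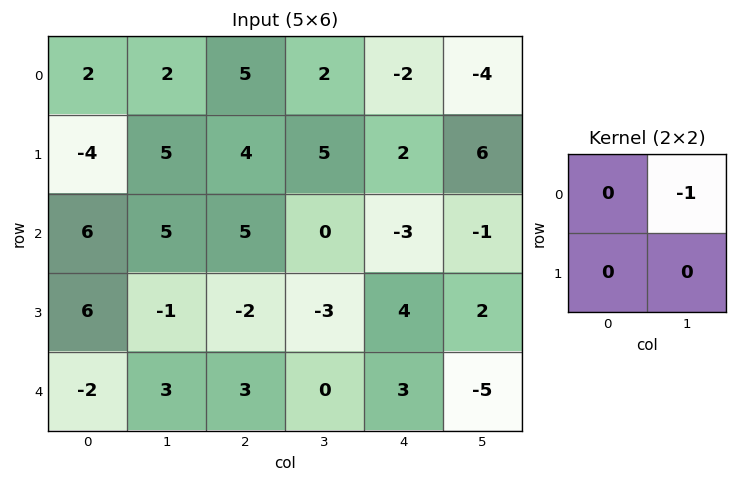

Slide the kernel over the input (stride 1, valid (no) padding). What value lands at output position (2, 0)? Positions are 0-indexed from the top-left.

The receptive field on the input at this output position is [6 5 / 6 -1]. Elementwise product with the kernel and sum: 5·-1.

-5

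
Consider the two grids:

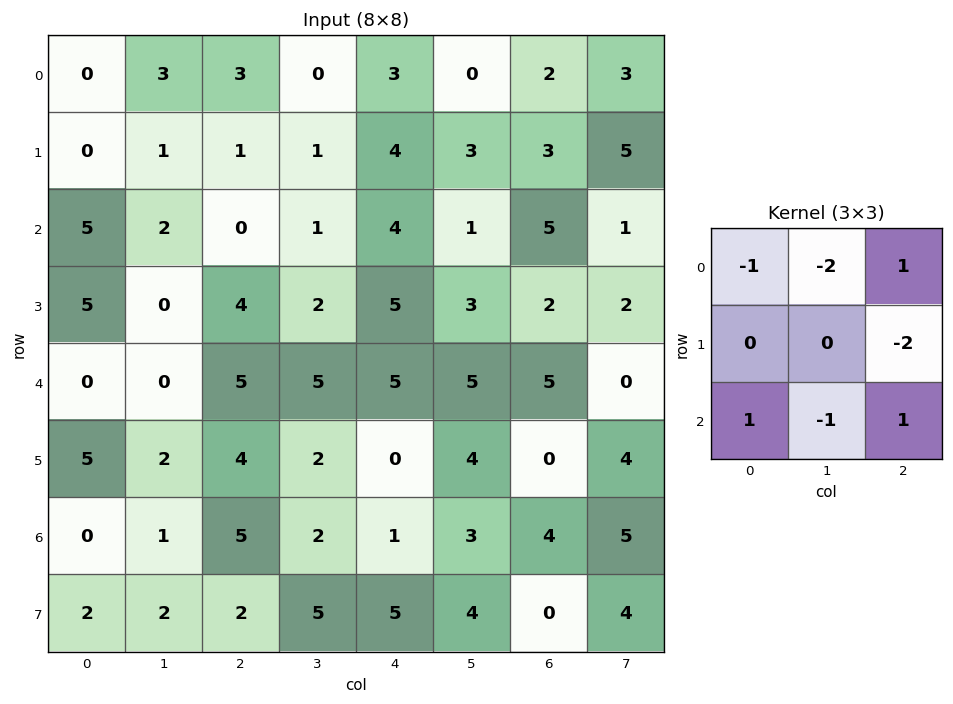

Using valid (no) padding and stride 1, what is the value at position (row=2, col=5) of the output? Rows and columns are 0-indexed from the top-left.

The receptive field on the input at this output position is [1 5 1 / 3 2 2 / 5 5 0]. Elementwise product with the kernel and sum: 1·-1 + 5·-2 + 1·1 + 2·-2 + 5·1 + 5·-1 + 0·1.

-14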